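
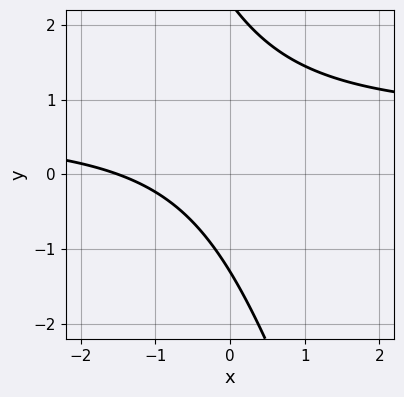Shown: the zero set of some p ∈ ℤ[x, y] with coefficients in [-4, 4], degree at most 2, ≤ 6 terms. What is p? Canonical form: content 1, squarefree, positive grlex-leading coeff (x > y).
3*x*y + y^2 - 2*x - y - 3

(a) deg p = 2.
(b) Solving for integer coefficients yields p as stated.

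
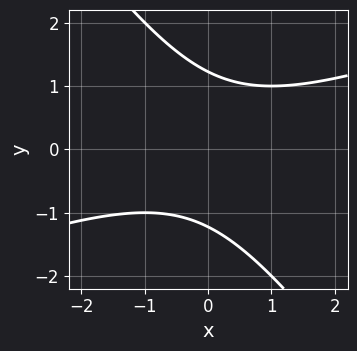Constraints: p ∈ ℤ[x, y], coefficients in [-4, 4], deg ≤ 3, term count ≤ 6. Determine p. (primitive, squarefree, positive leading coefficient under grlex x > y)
x^2 - 2*x*y - 2*y^2 + 3

First, deg p = 2. The shape is more complex than any degree-1 curve.
Next, checking where it meets the axes: the curve avoids every integer x-axis point in the box.
Finally, together with the visible shape, these determine p as stated.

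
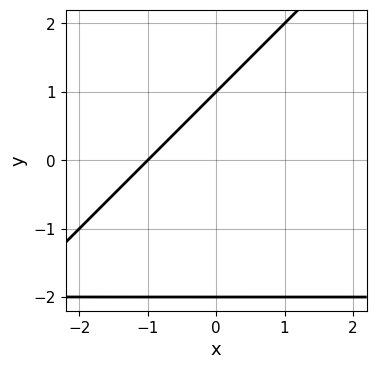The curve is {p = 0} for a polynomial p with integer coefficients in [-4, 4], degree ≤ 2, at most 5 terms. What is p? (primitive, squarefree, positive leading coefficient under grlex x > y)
x*y - y^2 + 2*x - y + 2

deg p = 2. A generic line meets the curve in up to 2 points.
From the axis intercepts and sections: the y-axis gridline crossings are at y ∈ {-2, 1}; it meets the x-axis at x = -1 (among the integer gridlines).
The integer polynomial consistent with all of this is the stated p.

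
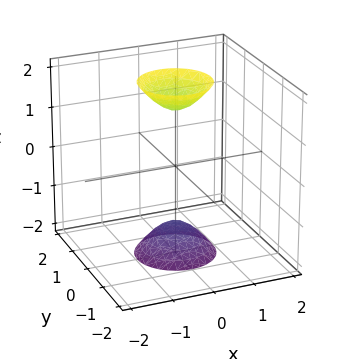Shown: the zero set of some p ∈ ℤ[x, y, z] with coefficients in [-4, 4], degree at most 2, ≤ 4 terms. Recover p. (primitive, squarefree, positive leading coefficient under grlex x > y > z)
3*x^2 + 3*y^2 - z^2 + 2

I count 2 distinct pieces. They look like related sheets of one shape, so recover p as a whole.
The degree is 2 — a generic line meets the surface in up to 2 points.
Symmetry: every cross-section ⟂ z is a circle, so x, y appear only via x² + y².
Against the integer gridlines: a circular section at z = 2 has radius between 0 and 1; no y-intercept at any integer in the box; it misses every integer gridline on the x-axis.
Solving for integer coefficients yields p as stated.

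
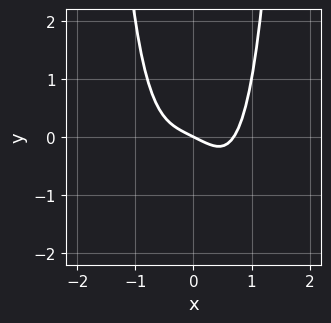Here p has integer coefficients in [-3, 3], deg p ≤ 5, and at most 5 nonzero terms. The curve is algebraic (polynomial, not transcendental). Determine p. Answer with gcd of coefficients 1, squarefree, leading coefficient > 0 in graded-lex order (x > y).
3*x^4 - x - 2*y

deg p = 4.
Checking where it meets the axes: it meets the y-axis at y = 0 (among the integer gridlines); it crosses the x-axis at the gridline x = 0.
Fitting integer coefficients to these (and the overall shape) gives p.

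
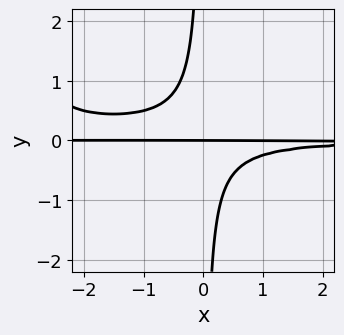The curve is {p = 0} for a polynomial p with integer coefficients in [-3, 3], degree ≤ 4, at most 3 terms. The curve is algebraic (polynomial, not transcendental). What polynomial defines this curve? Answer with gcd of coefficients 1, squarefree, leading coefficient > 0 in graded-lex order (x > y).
First, deg p = 4. A generic line meets the curve in up to 4 points.
Next, reading off the gridlines: it meets the y-axis at y = 0 (among the integer gridlines); the visible x-axis segment lies entirely on the curve.
Finally, these observations pin down the coefficients.

x^2*y^2 + 3*x*y^2 + y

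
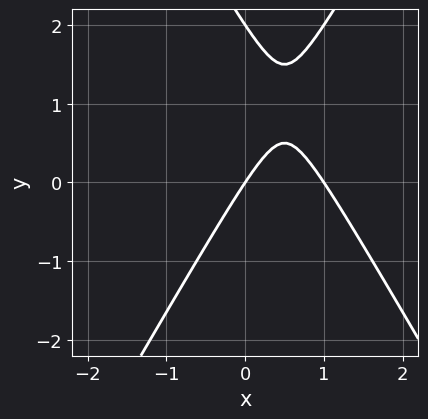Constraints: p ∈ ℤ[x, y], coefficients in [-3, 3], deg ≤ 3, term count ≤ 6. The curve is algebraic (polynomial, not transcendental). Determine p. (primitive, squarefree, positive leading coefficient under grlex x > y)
3*x^2 - y^2 - 3*x + 2*y

1. Degree: a generic line meets the curve in up to 2 points, so deg p = 2.
2. Against the integer gridlines: the y-axis gridline crossings are at y ∈ {0, 2}; the x-axis gridline crossings are at x ∈ {0, 1}.
3. The integer polynomial consistent with all of this is the stated p.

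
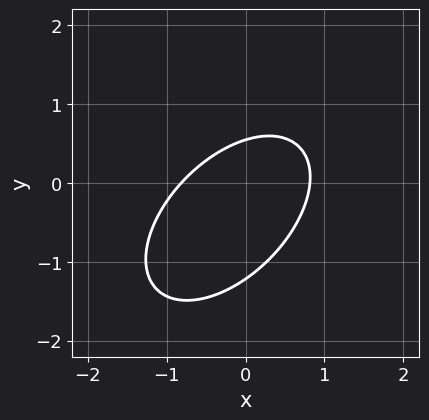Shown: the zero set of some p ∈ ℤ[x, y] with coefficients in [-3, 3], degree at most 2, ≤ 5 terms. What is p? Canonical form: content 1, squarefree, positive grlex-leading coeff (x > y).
3*x^2 - 3*x*y + 3*y^2 + 2*y - 2

First, deg p = 2. No degree-1 curve has this shape.
Finally, the integer polynomial consistent with all of this is the stated p.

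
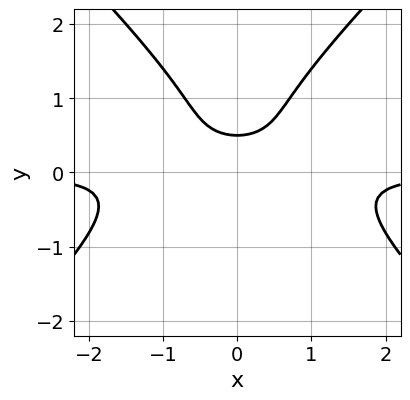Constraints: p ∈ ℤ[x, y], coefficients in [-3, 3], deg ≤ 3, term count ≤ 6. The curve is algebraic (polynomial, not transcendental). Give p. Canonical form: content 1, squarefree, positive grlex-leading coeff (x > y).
2*x^2*y - 2*y^3 + 3*y^2 - 3*y + 1

First, deg p = 3. The shape is more complex than any degree-2 curve.
Then, symmetries: the x ↦ −x reflection is a symmetry, so x appears only in even powers.
Next, against the integer gridlines: it misses every integer gridline on the x-axis.
Finally, these observations pin down the coefficients.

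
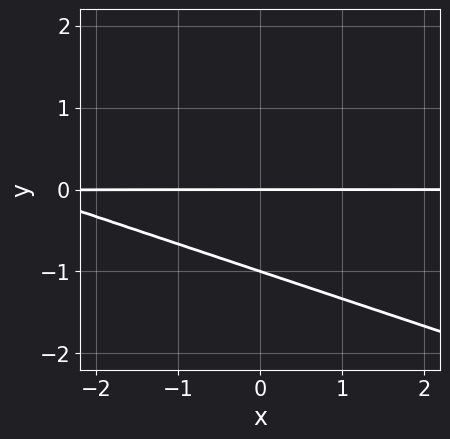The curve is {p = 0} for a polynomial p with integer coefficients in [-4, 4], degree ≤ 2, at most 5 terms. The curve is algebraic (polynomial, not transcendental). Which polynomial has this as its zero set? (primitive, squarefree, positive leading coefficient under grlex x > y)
x*y + 3*y^2 + 3*y

1. deg p = 2. No degree-1 curve has this shape.
2. Observable constraints: the y-axis gridline crossings are at y ∈ {-1, 0}; the visible x-axis segment lies entirely on the curve.
3. These observations pin down the coefficients.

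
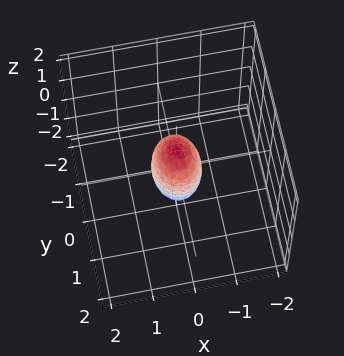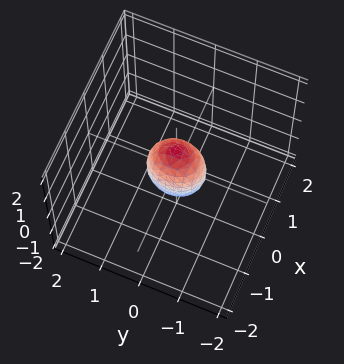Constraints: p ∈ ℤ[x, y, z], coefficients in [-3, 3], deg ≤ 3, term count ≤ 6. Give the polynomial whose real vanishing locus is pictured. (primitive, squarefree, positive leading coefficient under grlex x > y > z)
3*x^2 + 2*y^2 + z^2 - 1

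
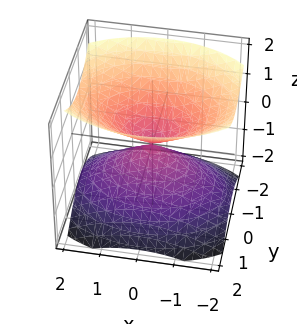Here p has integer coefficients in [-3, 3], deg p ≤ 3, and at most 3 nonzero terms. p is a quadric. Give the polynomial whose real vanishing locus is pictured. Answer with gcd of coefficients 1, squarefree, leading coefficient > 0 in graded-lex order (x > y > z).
x^2 + 2*y^2 - 2*z^2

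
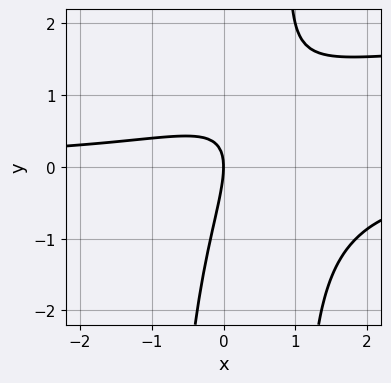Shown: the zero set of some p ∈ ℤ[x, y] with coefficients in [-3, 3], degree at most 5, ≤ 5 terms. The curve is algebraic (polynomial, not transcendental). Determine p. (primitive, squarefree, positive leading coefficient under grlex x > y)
x^2*y^2 - 2*x^2*y + 3*x*y - y^2 - 2*x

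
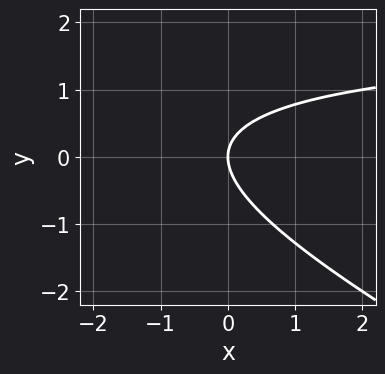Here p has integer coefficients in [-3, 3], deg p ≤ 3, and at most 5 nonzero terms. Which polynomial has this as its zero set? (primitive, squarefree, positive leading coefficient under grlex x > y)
x*y + 2*y^2 - 2*x

(a) The degree is 2 — a generic line meets the curve in up to 2 points.
(b) From the visible intercepts: one x-axis crossing is at x = 0; one y-axis crossing is at y = 0.
(c) Putting this together gives p.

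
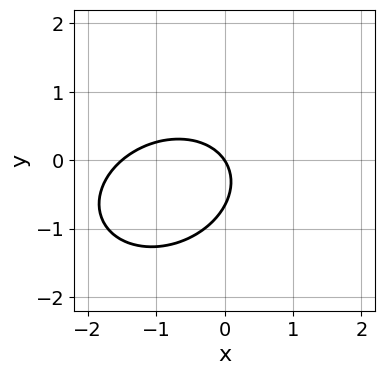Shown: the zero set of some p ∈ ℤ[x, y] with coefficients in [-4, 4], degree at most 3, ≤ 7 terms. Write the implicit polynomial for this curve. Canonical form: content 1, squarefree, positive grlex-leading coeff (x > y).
2*x^2 - x*y + 3*y^2 + 3*x + 2*y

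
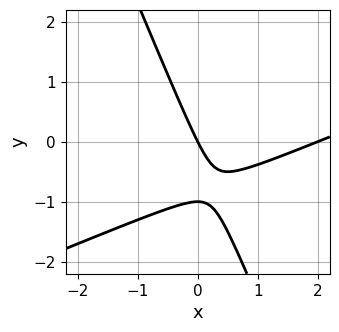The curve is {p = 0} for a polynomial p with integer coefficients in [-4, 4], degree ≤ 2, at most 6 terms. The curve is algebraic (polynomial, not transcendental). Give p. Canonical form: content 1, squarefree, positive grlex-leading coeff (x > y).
First, the degree is 2 — the shape is more complex than any degree-1 curve.
Then, checking where it meets the axes: the x-axis gridline crossings are at x ∈ {0, 2}; among the integer gridlines, it crosses the y-axis at y ∈ {-1, 0}.
Finally, assembling these constraints gives the stated polynomial.

x^2 - 2*x*y - y^2 - 2*x - y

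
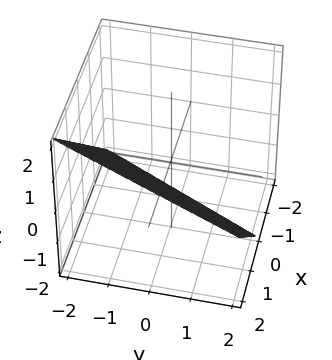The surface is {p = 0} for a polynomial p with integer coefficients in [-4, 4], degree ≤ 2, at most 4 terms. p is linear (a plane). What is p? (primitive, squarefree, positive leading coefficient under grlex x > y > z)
2*x - y - 2*z - 2

1. Degree: every cross-section is a straight line — this is a plane, so deg p = 1.
2. Checking where it meets the axes: one y-axis crossing is at y = -2; one z-axis crossing is at z = -1; it meets the x-axis at x = 1 (among the integer gridlines).
3. Together with the visible shape, these determine p as stated.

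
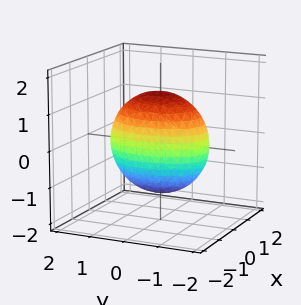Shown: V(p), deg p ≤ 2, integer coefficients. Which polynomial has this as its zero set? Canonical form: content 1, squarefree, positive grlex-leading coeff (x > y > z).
The degree is 2 — bounded and convex; a quadric.
Symmetries: it's symmetric under z → −z, forcing even powers of z; mirror symmetry y ↦ −y ⇒ only even powers of y; the x ↦ −x reflection is a symmetry, so x appears only in even powers.
From the axis intercepts and sections: among the integer gridlines, it crosses the x-axis at x ∈ {-1, 1}.
Together with the visible shape, these determine p as stated.

2*x^2 + y^2 + z^2 - 2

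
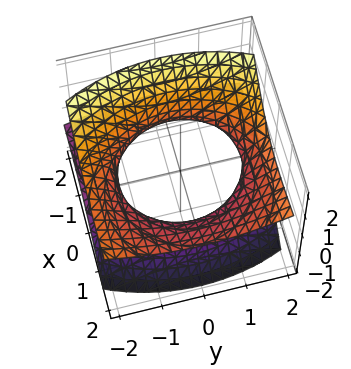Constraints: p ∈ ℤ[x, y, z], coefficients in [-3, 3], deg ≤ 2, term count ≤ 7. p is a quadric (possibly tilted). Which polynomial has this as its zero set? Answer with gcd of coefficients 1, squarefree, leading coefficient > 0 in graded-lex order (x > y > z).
1. deg p = 2. The shape is more complex than any degree-1 surface.
2. From the axis intercepts and sections: the surface avoids every integer z-axis point in the box.
3. Matching integer coefficients to the picture gives p.

x^2 - 3*x*z + y^2 - 3*z^2 - 2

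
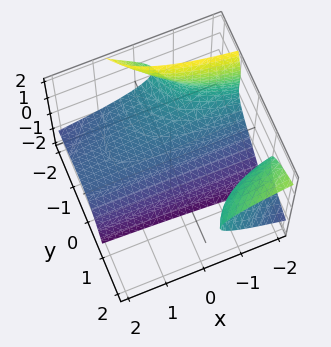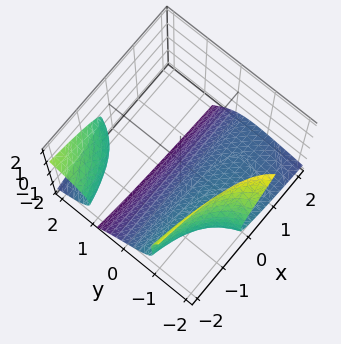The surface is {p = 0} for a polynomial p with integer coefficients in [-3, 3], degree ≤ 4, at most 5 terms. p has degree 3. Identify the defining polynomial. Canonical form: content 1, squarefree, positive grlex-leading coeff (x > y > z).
x*y^2 + 2*y*z^2 + z^3 - y*z + 2

(a) There are 2 components.
(b) Degree: the shape is more complex than any degree-2 surface, so deg p = 3.
(c) Against the integer gridlines: the surface avoids every integer x-axis point in the box; it misses every integer gridline on the y-axis.
(d) Matching integer coefficients to the picture gives p.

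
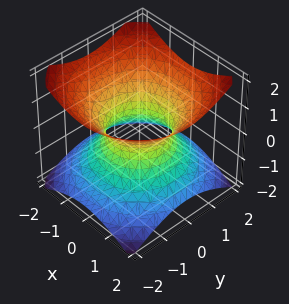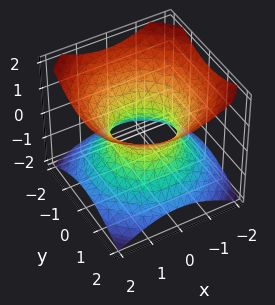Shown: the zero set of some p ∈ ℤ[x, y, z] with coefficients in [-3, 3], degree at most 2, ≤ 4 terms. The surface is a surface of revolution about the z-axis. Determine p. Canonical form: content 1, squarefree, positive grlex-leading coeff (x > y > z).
2*x^2 + 2*y^2 - 3*z^2 - 2

Degree: the shape is more complex than any degree-1 surface, so deg p = 2.
Symmetries: rotational symmetry about the z-axis ⇒ p depends on x, y only through x² + y².
Against the integer gridlines: no z-intercept at any integer in the box; among the integer gridlines, it crosses the x-axis at x ∈ {-1, 1}; the y-axis gridline crossings are at y ∈ {-1, 1}; a circular section at z = 1 has radius between 1 and 2.
The integer polynomial consistent with all of this is the stated p.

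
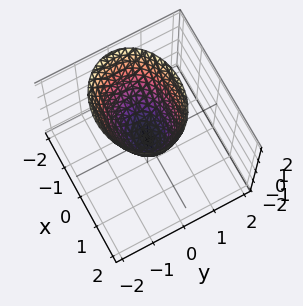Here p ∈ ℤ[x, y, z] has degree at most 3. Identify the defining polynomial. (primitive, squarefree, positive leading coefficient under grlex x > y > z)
2*x^2 + x*z + 3*y^2 - 2*z

(a) Degree: no degree-1 surface has this shape, so deg p = 2.
(b) Checking where it meets the axes: it crosses the x-axis at the gridline x = 0; it crosses the y-axis at the gridline y = 0.
(c) These observations pin down the coefficients.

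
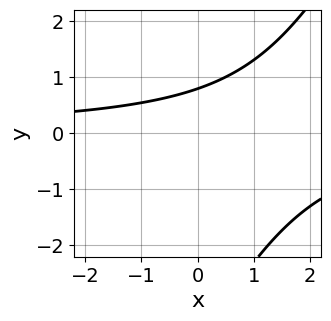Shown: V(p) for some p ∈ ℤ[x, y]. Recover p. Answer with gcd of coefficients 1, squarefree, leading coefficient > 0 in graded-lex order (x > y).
(a) deg p = 2.
(b) Checking where it meets the axes: no x-intercept at any integer in the box.
(c) Assembling these constraints gives the stated polynomial.

2*x*y - y^2 - 3*y + 3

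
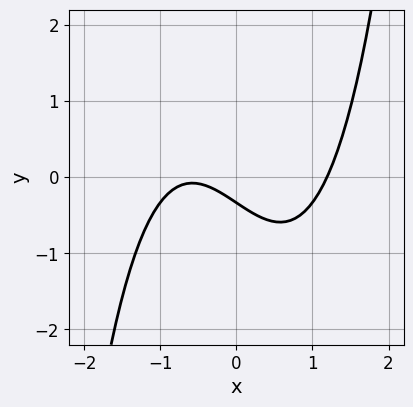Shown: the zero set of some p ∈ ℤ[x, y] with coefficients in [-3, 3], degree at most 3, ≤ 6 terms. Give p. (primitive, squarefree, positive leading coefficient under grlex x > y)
(a) Degree: no degree-2 curve has this shape, so deg p = 3.
(b) Putting this together gives p.

2*x^3 - 2*x - 3*y - 1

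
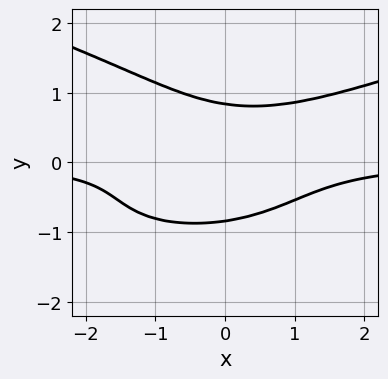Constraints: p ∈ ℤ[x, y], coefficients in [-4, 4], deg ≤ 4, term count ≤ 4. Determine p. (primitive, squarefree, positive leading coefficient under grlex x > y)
(a) Degree: the shape is more complex than any degree-3 curve, so deg p = 4.
(b) Reading off the gridlines: no x-intercept at any integer in the box.
(c) Solving for integer coefficients yields p as stated.

2*y^4 - x^2*y + x*y^2 - 1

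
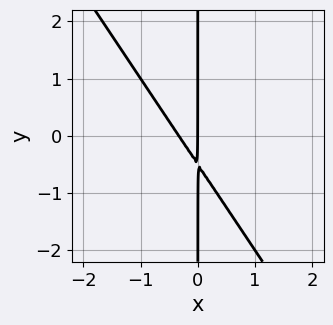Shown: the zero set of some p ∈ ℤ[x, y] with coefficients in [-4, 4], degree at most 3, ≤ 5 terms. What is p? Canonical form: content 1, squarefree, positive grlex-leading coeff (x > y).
3*x^2 + 2*x*y + x

(a) The degree is 2 — the shape is more complex than any degree-1 curve.
(b) From the visible intercepts: the visible y-axis segment lies entirely on the curve; it crosses the x-axis at the gridline x = 0.
(c) Together with the visible shape, these determine p as stated.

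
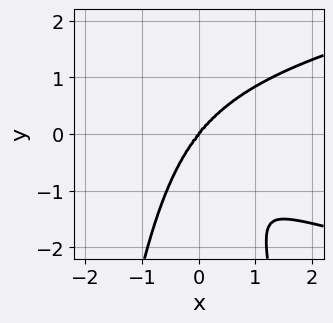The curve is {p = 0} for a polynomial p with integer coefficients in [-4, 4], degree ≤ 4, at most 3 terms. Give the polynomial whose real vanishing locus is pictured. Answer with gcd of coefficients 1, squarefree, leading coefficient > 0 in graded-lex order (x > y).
2*x^2*y^2 - 2*x^3 + y^3

First, deg p = 4. A generic line meets the curve in up to 4 points.
Next, reading off the gridlines: it meets the y-axis at y = 0 (among the integer gridlines); it meets the x-axis at x = 0 (among the integer gridlines).
Finally, fitting integer coefficients to these (and the overall shape) gives p.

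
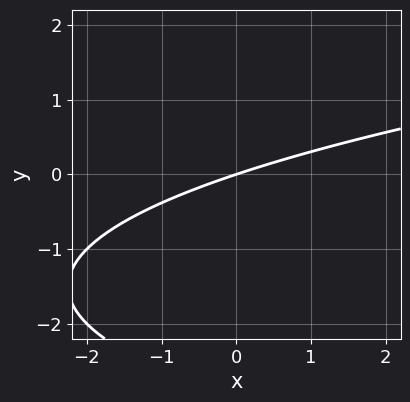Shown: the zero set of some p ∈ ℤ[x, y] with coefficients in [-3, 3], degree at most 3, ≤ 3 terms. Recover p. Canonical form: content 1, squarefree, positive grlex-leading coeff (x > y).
deg p = 2. A generic line meets the curve in up to 2 points.
From the visible intercepts: it crosses the x-axis at the gridline x = 0; one y-axis crossing is at y = 0.
These observations pin down the coefficients.

y^2 - x + 3*y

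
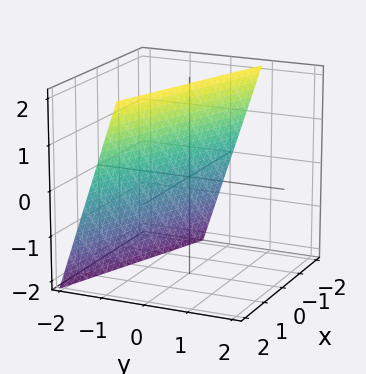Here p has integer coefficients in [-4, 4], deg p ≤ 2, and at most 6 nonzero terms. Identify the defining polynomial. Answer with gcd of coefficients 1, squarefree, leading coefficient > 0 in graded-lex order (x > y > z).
x + 3*y - z + 2

(a) The degree is 1 — the surface is flat (a plane).
(b) Reading off the gridlines: it meets the x-axis at x = -2 (among the integer gridlines); it meets the z-axis at z = 2 (among the integer gridlines).
(c) These observations pin down the coefficients.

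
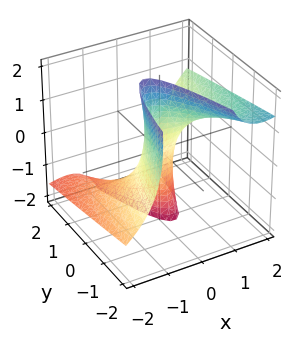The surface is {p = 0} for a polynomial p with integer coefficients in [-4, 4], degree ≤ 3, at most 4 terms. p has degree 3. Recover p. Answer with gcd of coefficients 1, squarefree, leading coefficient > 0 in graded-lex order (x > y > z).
2*x^3 - 3*x^2*z - x*z^2 - 3*y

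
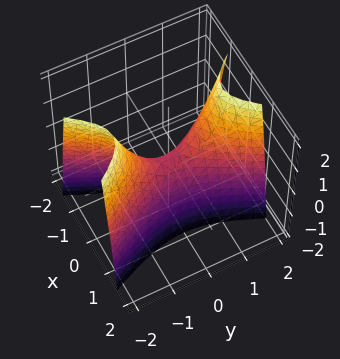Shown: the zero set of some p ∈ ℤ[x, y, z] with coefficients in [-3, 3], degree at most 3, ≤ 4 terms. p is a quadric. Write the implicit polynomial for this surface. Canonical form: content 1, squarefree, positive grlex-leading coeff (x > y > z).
3*x^2 - y^2 + z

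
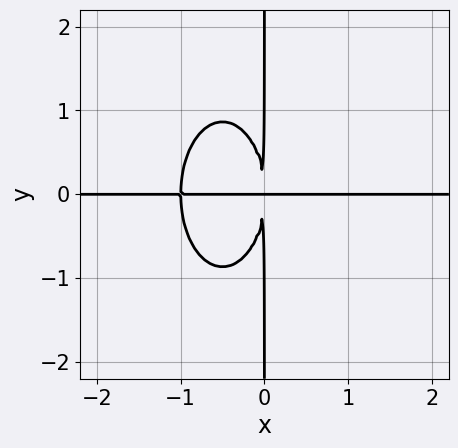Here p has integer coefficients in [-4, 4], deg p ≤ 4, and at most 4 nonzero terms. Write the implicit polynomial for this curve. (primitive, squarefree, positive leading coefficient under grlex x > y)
3*x^3*y + x*y^3 + 3*x^2*y

deg p = 4. A generic line meets the curve in up to 4 points.
From the visible intercepts: every point of the x-axis in the box is on the curve; the visible y-axis segment lies entirely on the curve.
Fitting integer coefficients to these (and the overall shape) gives p.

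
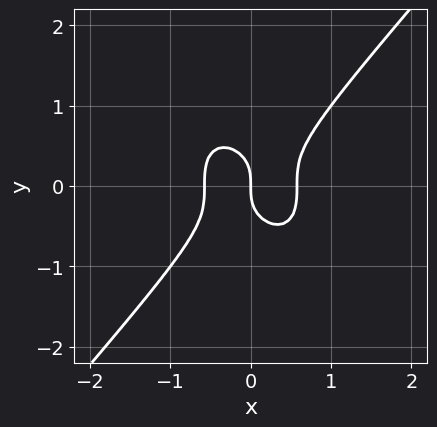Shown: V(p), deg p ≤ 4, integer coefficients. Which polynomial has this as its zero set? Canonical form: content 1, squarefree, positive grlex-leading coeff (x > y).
1. Degree: the shape is more complex than any degree-2 curve, so deg p = 3.
2. Against the integer gridlines: one y-axis crossing is at y = 0; one x-axis crossing is at x = 0.
3. The integer polynomial consistent with all of this is the stated p.

3*x^3 - 2*y^3 - x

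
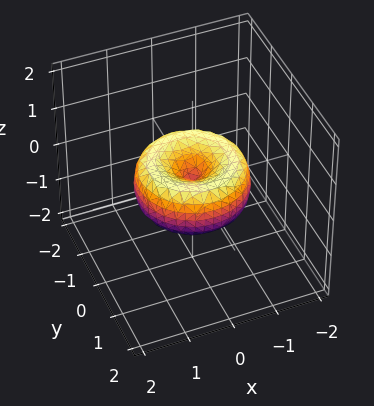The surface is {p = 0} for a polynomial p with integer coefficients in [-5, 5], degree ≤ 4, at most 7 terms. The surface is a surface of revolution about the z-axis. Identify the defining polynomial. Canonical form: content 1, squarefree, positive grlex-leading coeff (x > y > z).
2*x^4 + 4*x^2*y^2 + 2*y^4 - 3*x^2 - 3*y^2 + 3*z^2

1. deg p = 4. The shape is more complex than any degree-3 surface.
2. Symmetries: rotational symmetry about the z-axis ⇒ p depends on x, y only through x² + y².
3. Reading off the gridlines: it crosses the x-axis at the gridline x = 0; one z-axis crossing is at z = 0.
4. Matching integer coefficients to the picture gives p.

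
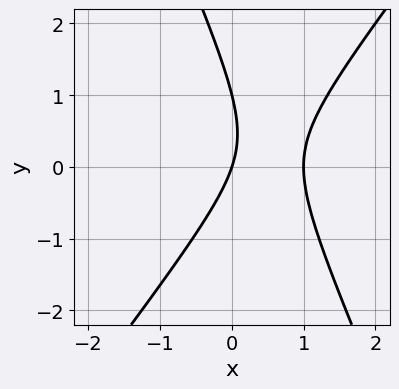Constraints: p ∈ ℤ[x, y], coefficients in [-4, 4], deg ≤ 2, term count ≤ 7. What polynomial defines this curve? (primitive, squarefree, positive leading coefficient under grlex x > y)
The degree is 2 — no degree-1 curve has this shape.
From the visible intercepts: the x-axis gridline crossings are at x ∈ {0, 1}; among the integer gridlines, it crosses the y-axis at y ∈ {0, 1}.
Together with the visible shape, these determine p as stated.

3*x^2 - x*y - y^2 - 3*x + y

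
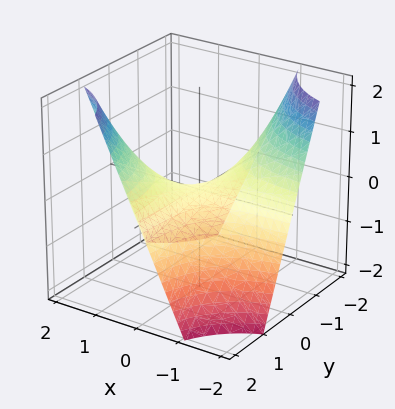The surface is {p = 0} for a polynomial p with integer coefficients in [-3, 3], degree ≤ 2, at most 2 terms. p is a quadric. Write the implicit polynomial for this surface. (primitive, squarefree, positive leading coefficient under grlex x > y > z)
x*y - z

deg p = 2.
From the visible intercepts: one z-axis crossing is at z = 0; every point of the y-axis in the box is on the surface; every point of the x-axis in the box is on the surface.
Solving for integer coefficients yields p as stated.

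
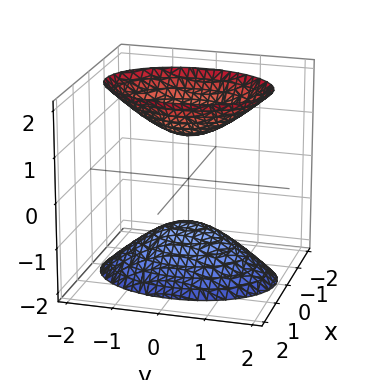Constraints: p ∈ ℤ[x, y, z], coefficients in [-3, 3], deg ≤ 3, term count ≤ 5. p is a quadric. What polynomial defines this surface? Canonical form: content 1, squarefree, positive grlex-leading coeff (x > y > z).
2*x^2 + y^2 - z^2 + 1

There are 2 components.
The degree is 2 — two separate bowl-shaped sheets opening away from each other; a quadric.
Symmetries: mirror symmetry y ↦ −y ⇒ only even powers of y; the x ↦ −x reflection is a symmetry, so x appears only in even powers; the z ↦ −z reflection is a symmetry, so z appears only in even powers.
From the visible intercepts: among the integer gridlines, it crosses the z-axis at z ∈ {-1, 1}; no x-intercept at any integer in the box; it misses every integer gridline on the y-axis.
The integer polynomial consistent with all of this is the stated p.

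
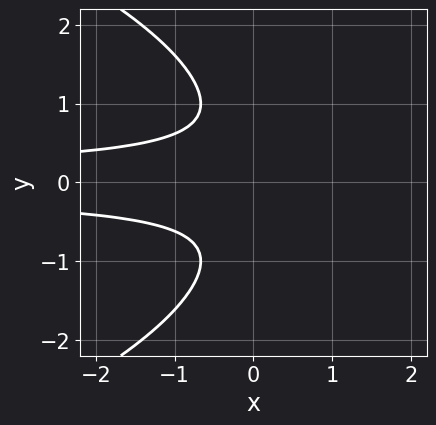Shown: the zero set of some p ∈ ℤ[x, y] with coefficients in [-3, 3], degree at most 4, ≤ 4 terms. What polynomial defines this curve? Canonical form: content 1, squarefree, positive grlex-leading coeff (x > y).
y^4 + 3*x*y^2 + 1

First, the degree is 4 — the shape is more complex than any degree-3 curve.
Then, symmetries: it's symmetric under y → −y, forcing even powers of y.
Then, reading off the gridlines: the curve avoids every integer x-axis point in the box; it misses every integer gridline on the y-axis.
Finally, together with the visible shape, these determine p as stated.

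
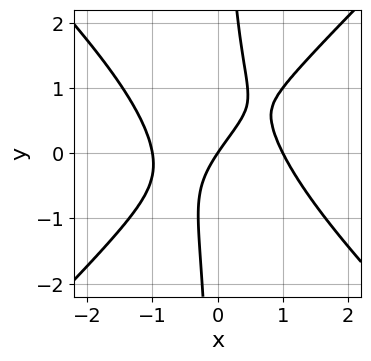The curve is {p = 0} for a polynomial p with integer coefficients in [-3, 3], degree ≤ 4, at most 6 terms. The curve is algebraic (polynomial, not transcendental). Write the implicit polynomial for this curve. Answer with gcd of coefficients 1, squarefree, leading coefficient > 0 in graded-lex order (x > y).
3*x^3 - 3*x*y^2 + x*y - 3*x + 2*y

Degree: a generic line meets the curve in up to 3 points, so deg p = 3.
From the axis intercepts and sections: one y-axis crossing is at y = 0; among the integer gridlines, it crosses the x-axis at x ∈ {-1, 0, 1}.
Matching integer coefficients to the picture gives p.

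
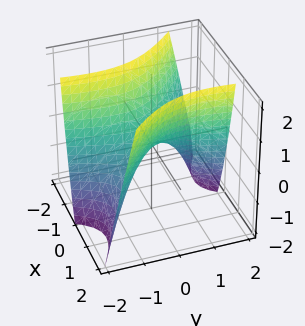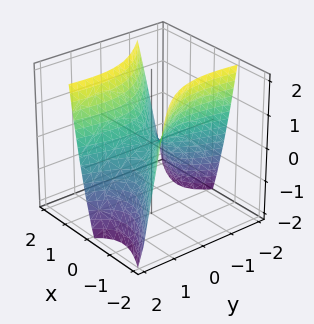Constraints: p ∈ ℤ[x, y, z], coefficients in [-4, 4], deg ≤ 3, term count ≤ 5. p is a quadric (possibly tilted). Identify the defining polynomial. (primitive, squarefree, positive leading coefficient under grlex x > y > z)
3*x^2 + 3*x*y - y^2 - 2*z

First, the degree is 2 — a generic line meets the surface in up to 2 points.
Next, from the visible intercepts: it meets the x-axis at x = 0 (among the integer gridlines); it meets the z-axis at z = 0 (among the integer gridlines); it meets the y-axis at y = 0 (among the integer gridlines).
Finally, these observations pin down the coefficients.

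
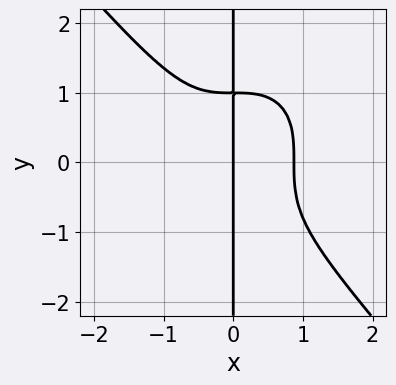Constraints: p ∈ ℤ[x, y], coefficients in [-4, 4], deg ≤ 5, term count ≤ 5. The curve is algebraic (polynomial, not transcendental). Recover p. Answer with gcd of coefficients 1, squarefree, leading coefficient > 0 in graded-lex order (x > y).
1. The degree is 4 — no degree-3 curve has this shape.
2. Reading off the gridlines: every point of the y-axis in the box is on the curve; it crosses the x-axis at the gridline x = 0.
3. Solving for integer coefficients yields p as stated.

3*x^4 + 2*x*y^3 - 2*x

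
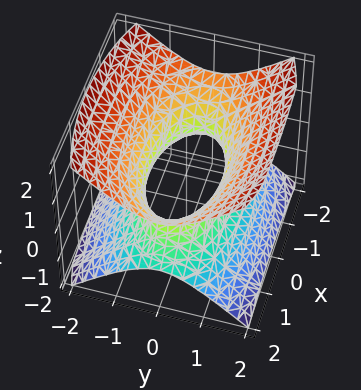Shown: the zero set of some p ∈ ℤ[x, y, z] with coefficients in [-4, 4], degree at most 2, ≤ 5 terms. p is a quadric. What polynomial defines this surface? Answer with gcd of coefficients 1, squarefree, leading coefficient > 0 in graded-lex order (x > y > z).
x^2 + 3*y^2 - 3*z^2 - 2

1. The degree is 2 — an hourglass — one-sheet hyperboloid; a quadric.
2. Symmetries: the y ↦ −y reflection is a symmetry, so y appears only in even powers; it's symmetric under z → −z, forcing even powers of z; mirror symmetry x ↦ −x ⇒ only even powers of x.
3. Checking where it meets the axes: no z-intercept at any integer in the box.
4. Together with the visible shape, these determine p as stated.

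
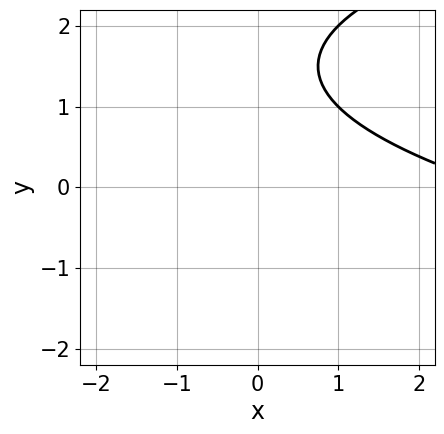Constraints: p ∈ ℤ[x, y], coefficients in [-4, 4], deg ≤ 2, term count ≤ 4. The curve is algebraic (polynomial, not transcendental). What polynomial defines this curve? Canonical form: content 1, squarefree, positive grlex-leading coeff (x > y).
y^2 - x - 3*y + 3

The degree is 2 — the shape is more complex than any degree-1 curve.
Reading off the gridlines: the curve avoids every integer y-axis point in the box; it misses every integer gridline on the x-axis.
Fitting integer coefficients to these (and the overall shape) gives p.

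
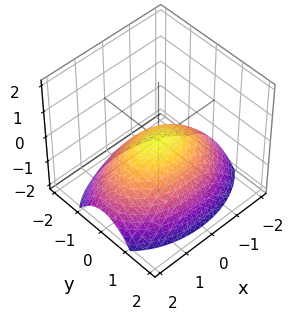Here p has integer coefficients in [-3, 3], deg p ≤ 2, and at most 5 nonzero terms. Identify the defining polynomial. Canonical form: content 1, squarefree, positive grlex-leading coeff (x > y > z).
First, deg p = 2.
Next, symmetries: the y ↦ −y reflection is a symmetry, so y appears only in even powers; it's symmetric under x → −x, forcing even powers of x.
Next, from the visible intercepts: one y-axis crossing is at y = 0; it crosses the z-axis at the gridline z = 0; it crosses the x-axis at the gridline x = 0.
Finally, fitting integer coefficients to these (and the overall shape) gives p.

x^2 + 2*y^2 + 3*z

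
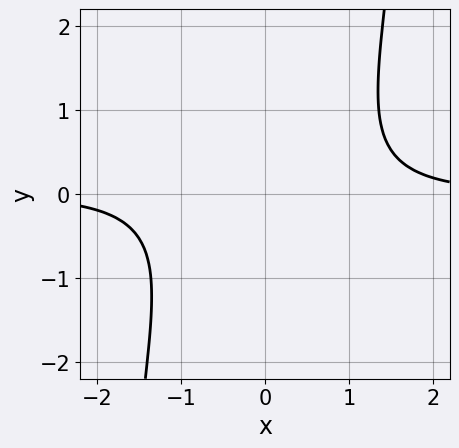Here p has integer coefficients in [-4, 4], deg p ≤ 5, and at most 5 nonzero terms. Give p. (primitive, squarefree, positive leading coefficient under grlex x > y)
2*x^3*y - 2*y^2 - 3

First, the degree is 4 — a generic line meets the curve in up to 4 points.
Next, against the integer gridlines: no x-intercept at any integer in the box; no y-intercept at any integer in the box.
Finally, solving for integer coefficients yields p as stated.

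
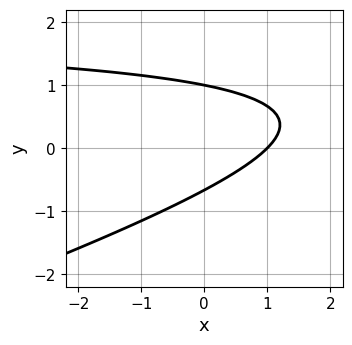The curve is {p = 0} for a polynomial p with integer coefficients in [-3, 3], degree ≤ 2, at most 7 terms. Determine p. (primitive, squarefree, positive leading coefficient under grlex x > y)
x*y - 3*y^2 - 2*x + y + 2

1. deg p = 2.
2. Against the integer gridlines: one y-axis crossing is at y = 1; one x-axis crossing is at x = 1.
3. Together with the visible shape, these determine p as stated.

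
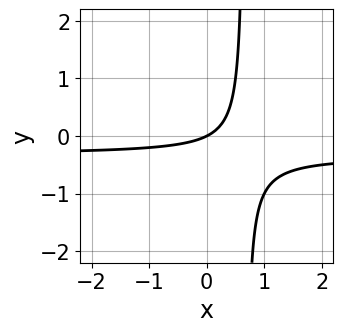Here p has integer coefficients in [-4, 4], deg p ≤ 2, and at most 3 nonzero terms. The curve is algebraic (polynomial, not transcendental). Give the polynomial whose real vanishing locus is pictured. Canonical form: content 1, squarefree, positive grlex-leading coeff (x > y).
3*x*y + x - 2*y

First, deg p = 2. The shape is more complex than any degree-1 curve.
Next, observable constraints: it meets the y-axis at y = 0 (among the integer gridlines); it meets the x-axis at x = 0 (among the integer gridlines).
Finally, fitting integer coefficients to these (and the overall shape) gives p.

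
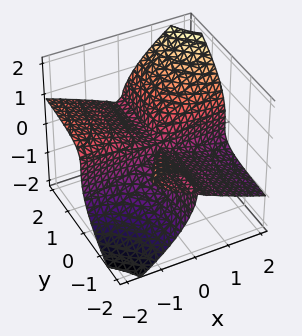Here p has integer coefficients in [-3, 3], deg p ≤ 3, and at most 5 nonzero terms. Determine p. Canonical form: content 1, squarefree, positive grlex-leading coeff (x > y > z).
(a) The picture has 3 separate pieces. Treating them together as one polynomial.
(b) Degree: a generic line meets the surface in up to 3 points, so deg p = 3.
(c) From the axis intercepts and sections: every point of the x-axis in the box is on the surface; it crosses the z-axis at the gridline z = 0; every point of the y-axis in the box is on the surface.
(d) Assembling these constraints gives the stated polynomial.

x^2*y + 2*x*y*z - 2*z^3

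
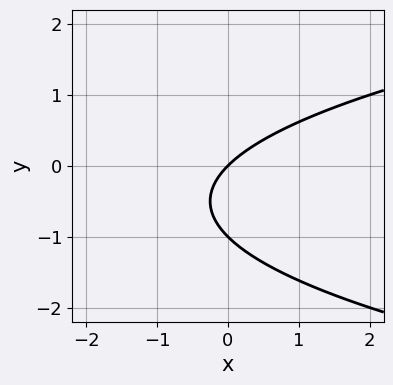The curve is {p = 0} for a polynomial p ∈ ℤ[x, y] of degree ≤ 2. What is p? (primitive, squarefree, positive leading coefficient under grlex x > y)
y^2 - x + y

1. Degree: a generic line meets the curve in up to 2 points, so deg p = 2.
2. Checking where it meets the axes: the y-axis gridline crossings are at y ∈ {-1, 0}; it crosses the x-axis at the gridline x = 0.
3. These observations pin down the coefficients.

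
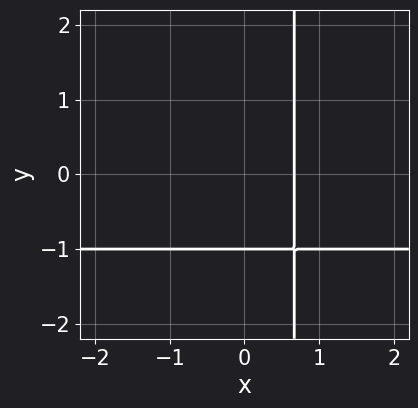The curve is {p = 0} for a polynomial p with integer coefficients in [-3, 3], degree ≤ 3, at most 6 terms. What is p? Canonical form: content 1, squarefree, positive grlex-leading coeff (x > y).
3*x*y + 3*x - 2*y - 2

First, deg p = 2. The shape is more complex than any degree-1 curve.
Next, checking where it meets the axes: it crosses the y-axis at the gridline y = -1.
Finally, together with the visible shape, these determine p as stated.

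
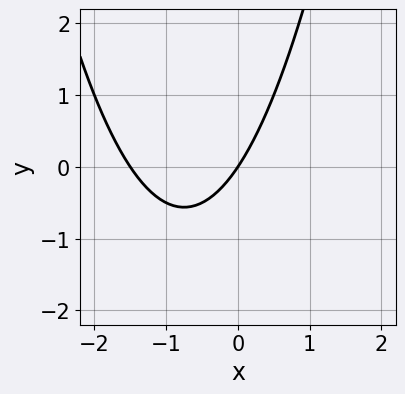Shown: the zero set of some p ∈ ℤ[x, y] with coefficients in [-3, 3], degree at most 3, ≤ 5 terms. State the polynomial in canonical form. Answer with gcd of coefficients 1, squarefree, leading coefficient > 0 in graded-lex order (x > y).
Degree: a generic line meets the curve in up to 2 points, so deg p = 2.
From the axis intercepts and sections: it meets the x-axis at x = 0 (among the integer gridlines); one y-axis crossing is at y = 0.
Assembling these constraints gives the stated polynomial.

2*x^2 + 3*x - 2*y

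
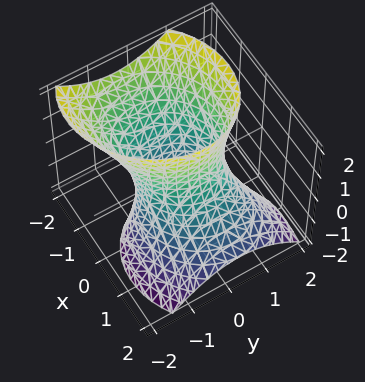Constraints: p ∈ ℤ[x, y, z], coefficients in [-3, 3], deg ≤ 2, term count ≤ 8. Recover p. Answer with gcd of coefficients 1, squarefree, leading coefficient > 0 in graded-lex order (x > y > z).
1. deg p = 2. No degree-1 surface has this shape.
2. Observable constraints: among the integer gridlines, it crosses the x-axis at x ∈ {-1, 1}; it misses every integer gridline on the z-axis; among the integer gridlines, it crosses the y-axis at y ∈ {-1, 1}.
3. Together with the visible shape, these determine p as stated.

3*x^2 - x*y + 3*x*z + 3*y^2 - z^2 - 3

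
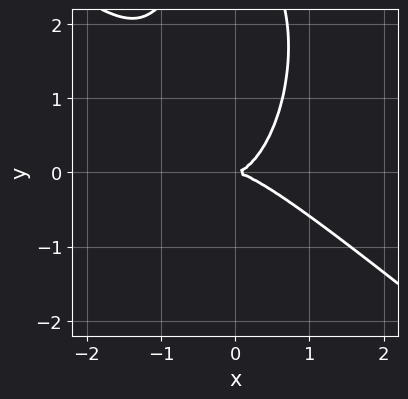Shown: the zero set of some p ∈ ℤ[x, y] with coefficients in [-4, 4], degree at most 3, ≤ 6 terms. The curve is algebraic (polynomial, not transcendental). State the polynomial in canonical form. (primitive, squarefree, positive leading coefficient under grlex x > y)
3*x^3 + 3*x^2*y + y^3 - 3*y^2

(a) Degree: the shape is more complex than any degree-2 curve, so deg p = 3.
(b) Checking where it meets the axes: it crosses the x-axis at the gridline x = 0; it crosses the y-axis at the gridline y = 0.
(c) Assembling these constraints gives the stated polynomial.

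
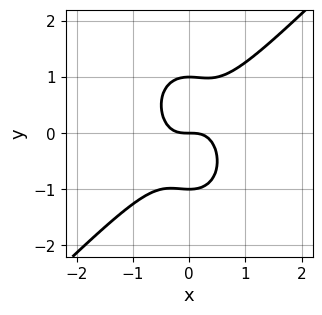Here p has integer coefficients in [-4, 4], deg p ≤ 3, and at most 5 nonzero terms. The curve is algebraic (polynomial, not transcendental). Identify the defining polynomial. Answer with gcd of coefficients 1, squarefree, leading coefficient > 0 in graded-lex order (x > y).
2*x^3 - x^2*y - y^3 + y

(a) The degree is 3 — the shape is more complex than any degree-2 curve.
(b) Reading off the gridlines: it meets the x-axis at x = 0 (among the integer gridlines); among the integer gridlines, it crosses the y-axis at y ∈ {-1, 0, 1}.
(c) Solving for integer coefficients yields p as stated.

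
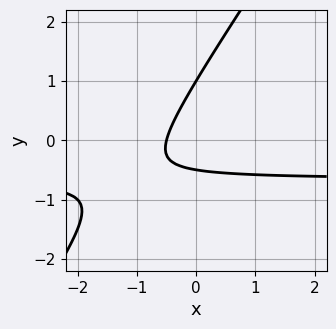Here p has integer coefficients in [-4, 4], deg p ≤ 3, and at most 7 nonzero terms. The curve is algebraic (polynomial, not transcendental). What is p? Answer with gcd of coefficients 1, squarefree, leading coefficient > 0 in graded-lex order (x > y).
1. The degree is 2 — no degree-1 curve has this shape.
2. From the axis intercepts and sections: it meets the y-axis at y = 1 (among the integer gridlines).
3. The integer polynomial consistent with all of this is the stated p.

3*x*y - 2*y^2 + 2*x + y + 1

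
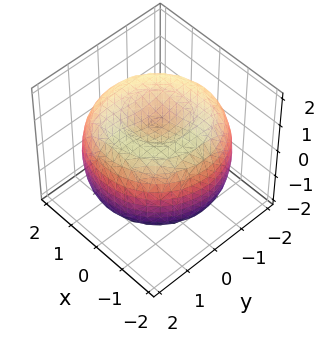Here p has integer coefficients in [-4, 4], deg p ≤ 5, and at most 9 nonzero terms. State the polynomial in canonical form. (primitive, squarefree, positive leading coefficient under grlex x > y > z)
x^4 + 2*x^2*y^2 + y^4 - 3*x^2 - 3*y^2 + 3*z^2 - 3

1. The degree is 4 — the shape is more complex than any degree-3 surface.
2. By symmetry, the z-axis is an axis of rotation, so x and y enter only as x² + y².
3. From the visible intercepts: the z-axis gridline crossings are at z ∈ {-1, 1}; a circular section at z = 0 has radius between 1 and 2.
4. Assembling these constraints gives the stated polynomial.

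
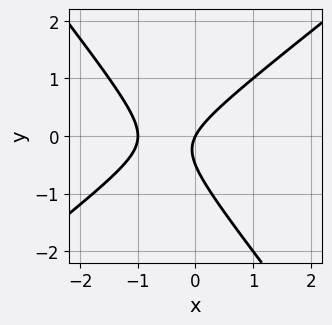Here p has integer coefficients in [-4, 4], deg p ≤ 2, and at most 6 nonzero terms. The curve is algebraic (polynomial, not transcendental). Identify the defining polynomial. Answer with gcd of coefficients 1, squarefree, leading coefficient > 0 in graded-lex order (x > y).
(a) The degree is 2 — a generic line meets the curve in up to 2 points.
(b) From the visible intercepts: among the integer gridlines, it crosses the x-axis at x ∈ {-1, 0}; it crosses the y-axis at the gridline y = 0.
(c) Solving for integer coefficients yields p as stated.

2*x^2 - x*y - 2*y^2 + 2*x - y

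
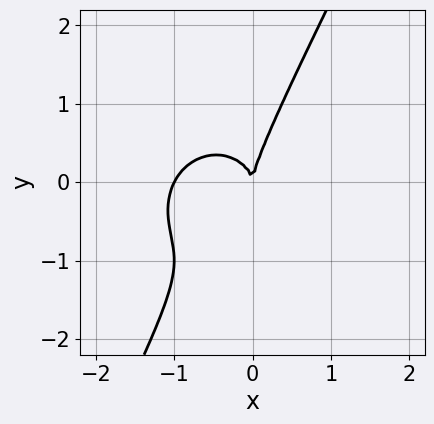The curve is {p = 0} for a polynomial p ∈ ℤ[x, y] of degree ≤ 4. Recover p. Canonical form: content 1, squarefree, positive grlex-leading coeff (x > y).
2*x^3 - x^2*y + 2*x*y^2 - y^3 + 2*x^2

First, degree: the shape is more complex than any degree-2 curve, so deg p = 3.
Then, from the visible intercepts: the x-axis gridline crossings are at x ∈ {-1, 0}; one y-axis crossing is at y = 0.
Finally, assembling these constraints gives the stated polynomial.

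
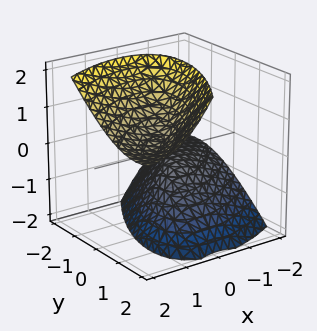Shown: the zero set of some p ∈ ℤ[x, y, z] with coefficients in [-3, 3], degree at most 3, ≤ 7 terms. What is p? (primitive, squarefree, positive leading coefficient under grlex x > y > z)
2*x^2 - 3*x*y - 3*x*z + 2*y^2 - 2*z^2 + 1

I count 2 distinct pieces. Treating them together as one polynomial.
Degree: no degree-1 surface has this shape, so deg p = 2.
Checking where it meets the axes: it misses every integer gridline on the x-axis; no y-intercept at any integer in the box.
Solving for integer coefficients yields p as stated.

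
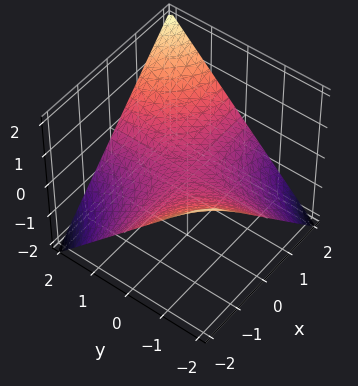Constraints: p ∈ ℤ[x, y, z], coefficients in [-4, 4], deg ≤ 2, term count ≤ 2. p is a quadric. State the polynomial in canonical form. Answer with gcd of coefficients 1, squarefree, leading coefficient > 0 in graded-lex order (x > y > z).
x*y - 2*z

First, the degree is 2 — a saddle surface; a quadric.
Then, observable constraints: every point of the y-axis in the box is on the surface; the visible x-axis segment lies entirely on the surface.
Finally, matching integer coefficients to the picture gives p.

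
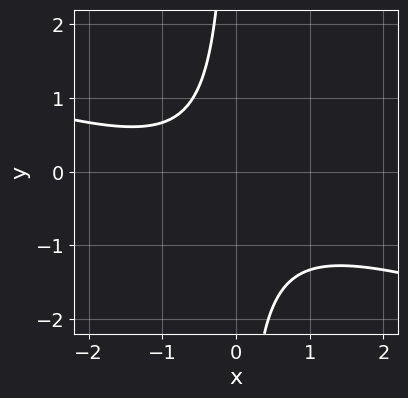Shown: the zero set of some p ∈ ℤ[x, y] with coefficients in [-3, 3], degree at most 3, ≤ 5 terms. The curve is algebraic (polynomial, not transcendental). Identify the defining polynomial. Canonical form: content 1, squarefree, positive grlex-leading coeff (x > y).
(a) The degree is 2 — no degree-1 curve has this shape.
(b) Against the integer gridlines: the curve avoids every integer y-axis point in the box; it misses every integer gridline on the x-axis.
(c) The integer polynomial consistent with all of this is the stated p.

x^2 + 3*x*y + x + 2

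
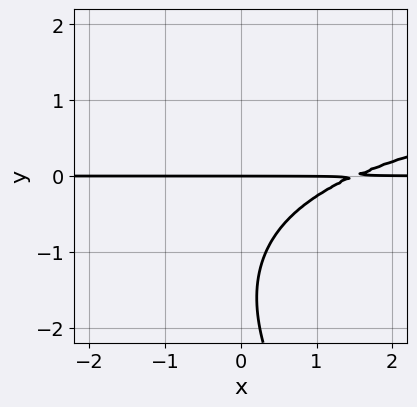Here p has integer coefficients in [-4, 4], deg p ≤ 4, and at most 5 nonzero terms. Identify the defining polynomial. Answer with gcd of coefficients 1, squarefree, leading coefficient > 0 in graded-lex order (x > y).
1. Degree: a generic line meets the curve in up to 3 points, so deg p = 3.
2. Against the integer gridlines: it meets the y-axis at y = 0 (among the integer gridlines); every point of the x-axis in the box is on the curve.
3. Solving for integer coefficients yields p as stated.

x*y^2 + y^3 - 2*x*y + 3*y^2 + 3*y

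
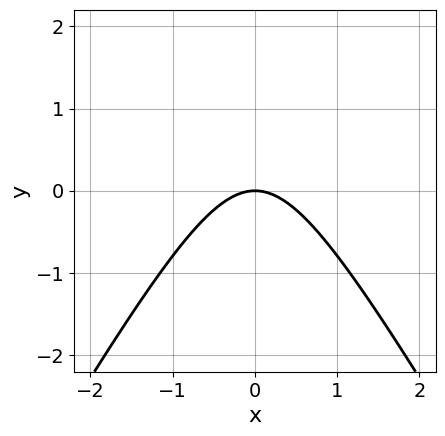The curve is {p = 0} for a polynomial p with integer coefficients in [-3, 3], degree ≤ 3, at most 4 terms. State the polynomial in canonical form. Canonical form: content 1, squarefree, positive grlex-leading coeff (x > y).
3*x^2 - y^2 + 3*y

Degree: a generic line meets the curve in up to 2 points, so deg p = 2.
Symmetries: the x ↦ −x reflection is a symmetry, so x appears only in even powers.
Checking where it meets the axes: it crosses the x-axis at the gridline x = 0; it crosses the y-axis at the gridline y = 0.
Fitting integer coefficients to these (and the overall shape) gives p.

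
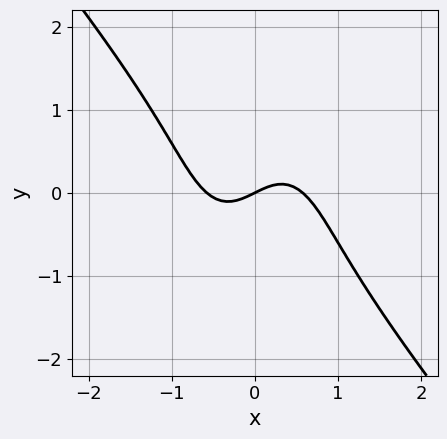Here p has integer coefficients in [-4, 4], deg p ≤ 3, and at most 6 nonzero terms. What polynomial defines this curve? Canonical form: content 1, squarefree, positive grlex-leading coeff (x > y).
3*x^3 + x^2*y + y^3 - x + 2*y

First, deg p = 3. The shape is more complex than any degree-2 curve.
Next, from the axis intercepts and sections: it meets the y-axis at y = 0 (among the integer gridlines); one x-axis crossing is at x = 0.
Finally, solving for integer coefficients yields p as stated.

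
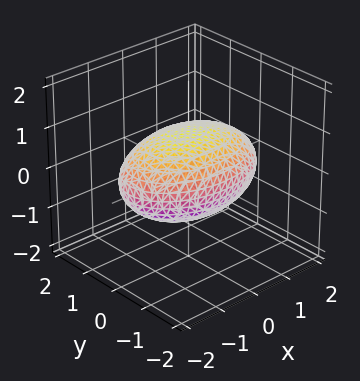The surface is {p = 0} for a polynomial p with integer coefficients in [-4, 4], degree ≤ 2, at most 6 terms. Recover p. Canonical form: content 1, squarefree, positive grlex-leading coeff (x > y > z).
deg p = 2.
Symmetries: mirror symmetry z ↦ −z ⇒ only even powers of z; the x ↦ −x reflection is a symmetry, so x appears only in even powers; the y ↦ −y reflection is a symmetry, so y appears only in even powers.
From the axis intercepts and sections: the z-axis gridline crossings are at z ∈ {-1, 1}.
Solving for integer coefficients yields p as stated.

x^2 + 2*y^2 + 3*z^2 - 3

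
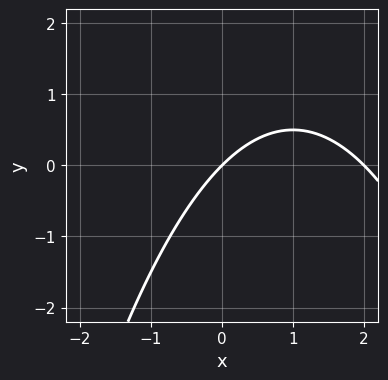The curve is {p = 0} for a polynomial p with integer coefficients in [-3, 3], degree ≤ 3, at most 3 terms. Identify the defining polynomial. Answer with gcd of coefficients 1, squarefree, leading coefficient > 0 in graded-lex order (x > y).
x^2 - 2*x + 2*y

First, degree: the shape is more complex than any degree-1 curve, so deg p = 2.
Then, checking where it meets the axes: among the integer gridlines, it crosses the x-axis at x ∈ {0, 2}; it meets the y-axis at y = 0 (among the integer gridlines).
Finally, fitting integer coefficients to these (and the overall shape) gives p.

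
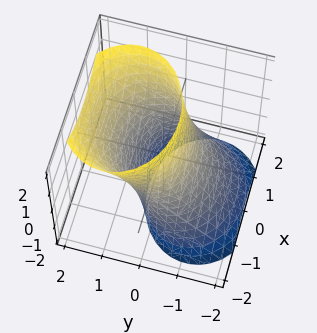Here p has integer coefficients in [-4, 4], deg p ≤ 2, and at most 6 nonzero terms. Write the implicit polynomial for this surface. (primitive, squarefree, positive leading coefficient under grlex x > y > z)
First, degree: the shape is more complex than any degree-1 surface, so deg p = 2.
Next, checking where it meets the axes: the surface avoids every integer z-axis point in the box; among the integer gridlines, it crosses the y-axis at y ∈ {-1, 1}.
Finally, assembling these constraints gives the stated polynomial.

2*x^2 + 3*y^2 - 3*y*z - 3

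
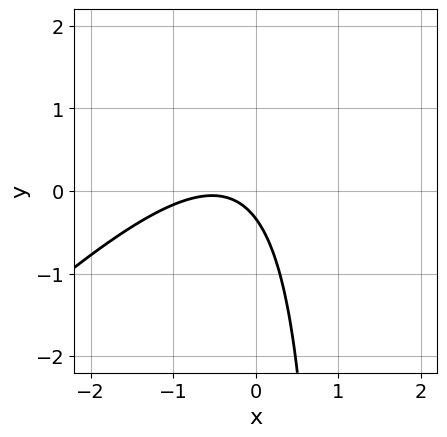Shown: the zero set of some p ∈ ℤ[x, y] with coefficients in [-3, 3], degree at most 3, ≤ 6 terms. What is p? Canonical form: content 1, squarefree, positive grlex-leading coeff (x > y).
1. deg p = 2. A generic line meets the curve in up to 2 points.
2. From the axis intercepts and sections: the curve avoids every integer x-axis point in the box.
3. Matching integer coefficients to the picture gives p.

3*x^2 - 3*x*y + 3*x + 3*y + 1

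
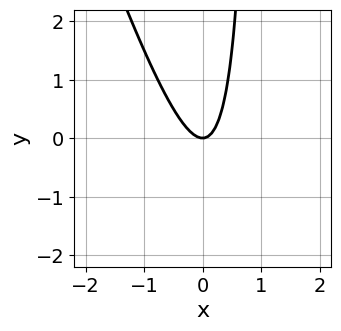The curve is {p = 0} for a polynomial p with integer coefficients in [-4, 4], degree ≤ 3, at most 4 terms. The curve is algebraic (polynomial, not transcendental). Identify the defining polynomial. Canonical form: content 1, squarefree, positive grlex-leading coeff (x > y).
3*x^2 + x*y - y

deg p = 2.
From the axis intercepts and sections: one x-axis crossing is at x = 0; it meets the y-axis at y = 0 (among the integer gridlines).
Solving for integer coefficients yields p as stated.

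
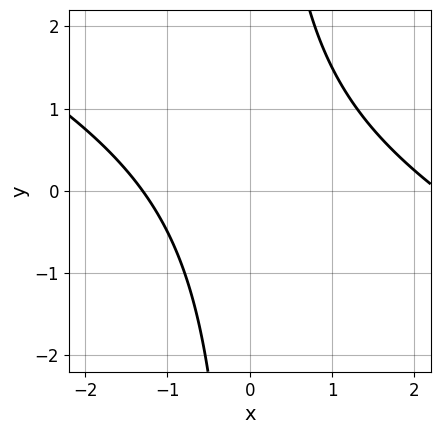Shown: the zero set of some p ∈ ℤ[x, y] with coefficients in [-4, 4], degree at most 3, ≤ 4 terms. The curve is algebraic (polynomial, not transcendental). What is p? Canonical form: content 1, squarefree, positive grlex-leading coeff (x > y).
x^2 + 2*x*y - x - 3

(a) Degree: no degree-1 curve has this shape, so deg p = 2.
(b) From the axis intercepts and sections: no y-intercept at any integer in the box.
(c) Solving for integer coefficients yields p as stated.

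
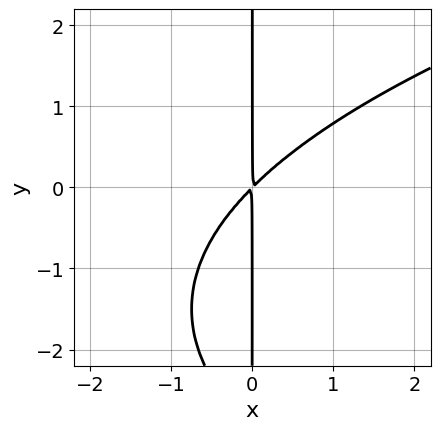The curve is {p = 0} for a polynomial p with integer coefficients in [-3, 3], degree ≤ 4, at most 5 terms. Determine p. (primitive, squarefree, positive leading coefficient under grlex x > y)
x*y^2 - 3*x^2 + 3*x*y

First, the degree is 3 — a generic line meets the curve in up to 3 points.
Next, from the visible intercepts: the visible y-axis segment lies entirely on the curve.
Finally, together with the visible shape, these determine p as stated.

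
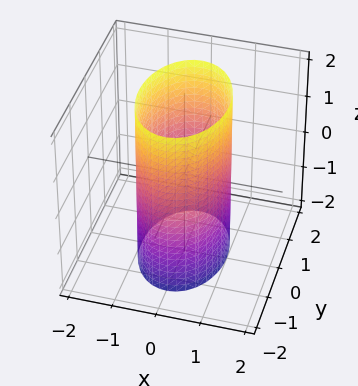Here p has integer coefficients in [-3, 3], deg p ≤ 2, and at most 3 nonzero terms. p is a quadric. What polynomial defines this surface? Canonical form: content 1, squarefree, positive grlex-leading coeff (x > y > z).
2*x^2 + y^2 - 2

First, degree: a cylinder; a quadric, so deg p = 2.
Then, symmetries: mirror symmetry z ↦ −z ⇒ only even powers of z; the x ↦ −x reflection is a symmetry, so x appears only in even powers; it's symmetric under y → −y, forcing even powers of y.
Next, from the axis intercepts and sections: among the integer gridlines, it crosses the x-axis at x ∈ {-1, 1}; the surface avoids every integer z-axis point in the box.
Finally, the integer polynomial consistent with all of this is the stated p.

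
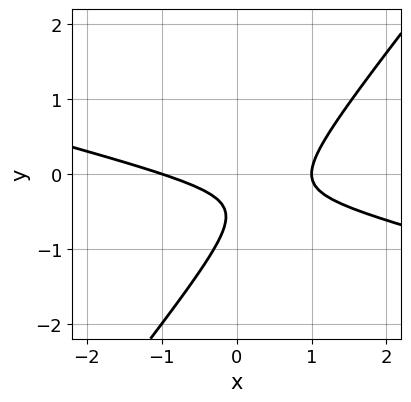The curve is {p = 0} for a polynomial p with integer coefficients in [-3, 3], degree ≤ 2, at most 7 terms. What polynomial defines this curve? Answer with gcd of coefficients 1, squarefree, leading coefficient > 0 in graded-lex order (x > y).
First, the degree is 2 — a generic line meets the curve in up to 2 points.
Next, from the axis intercepts and sections: the x-axis gridline crossings are at x ∈ {-1, 1}; the curve avoids every integer y-axis point in the box.
Finally, together with the visible shape, these determine p as stated.

x^2 + 3*x*y - 3*y^2 - 3*y - 1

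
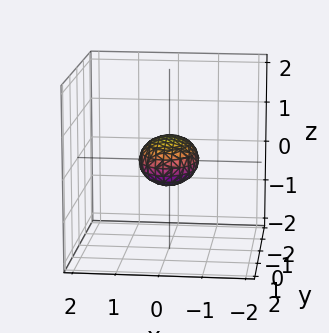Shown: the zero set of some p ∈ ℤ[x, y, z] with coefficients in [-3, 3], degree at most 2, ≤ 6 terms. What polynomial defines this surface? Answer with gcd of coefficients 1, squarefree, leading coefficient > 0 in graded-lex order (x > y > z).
First, the degree is 2 — bounded and convex; a quadric.
Next, symmetries: it's symmetric under x → −x, forcing even powers of x; it's symmetric under z → −z, forcing even powers of z; the y ↦ −y reflection is a symmetry, so y appears only in even powers.
Then, from the visible intercepts: among the integer gridlines, it crosses the y-axis at y ∈ {-1, 1}.
Finally, putting this together gives p.

2*x^2 + y^2 + 3*z^2 - 1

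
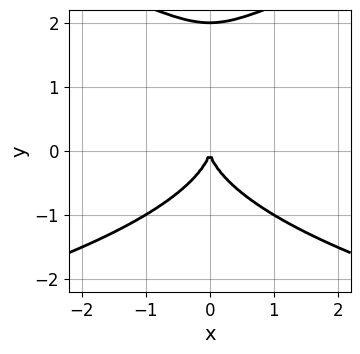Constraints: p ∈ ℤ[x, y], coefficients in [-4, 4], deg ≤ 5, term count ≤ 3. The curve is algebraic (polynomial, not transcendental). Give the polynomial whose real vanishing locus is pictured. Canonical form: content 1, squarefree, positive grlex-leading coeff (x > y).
y^4 - 2*y^3 - 3*x^2

First, deg p = 4.
Then, symmetries: the x ↦ −x reflection is a symmetry, so x appears only in even powers.
Next, observable constraints: the y-axis gridline crossings are at y ∈ {0, 2}; it crosses the x-axis at the gridline x = 0.
Finally, solving for integer coefficients yields p as stated.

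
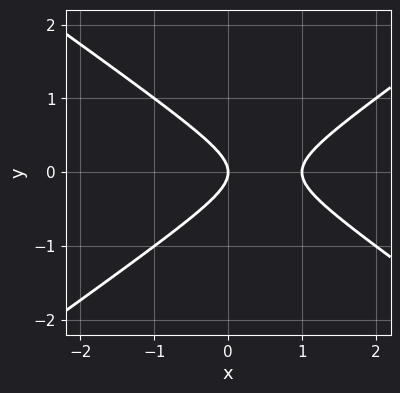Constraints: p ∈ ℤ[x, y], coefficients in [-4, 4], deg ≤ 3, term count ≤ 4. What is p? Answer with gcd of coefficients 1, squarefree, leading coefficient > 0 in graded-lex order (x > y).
1. deg p = 2.
2. Symmetries: the y ↦ −y reflection is a symmetry, so y appears only in even powers.
3. From the axis intercepts and sections: it crosses the y-axis at the gridline y = 0; among the integer gridlines, it crosses the x-axis at x ∈ {0, 1}.
4. Together with the visible shape, these determine p as stated.

x^2 - 2*y^2 - x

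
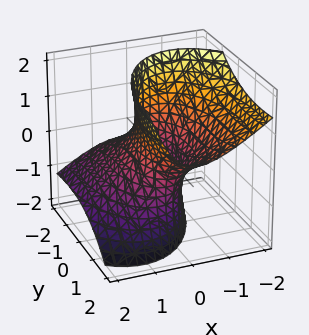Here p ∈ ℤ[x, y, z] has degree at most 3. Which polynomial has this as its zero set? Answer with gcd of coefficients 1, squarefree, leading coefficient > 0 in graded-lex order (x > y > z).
The degree is 2 — no degree-1 surface has this shape.
From the axis intercepts and sections: the surface avoids every integer z-axis point in the box.
Solving for integer coefficients yields p as stated.

3*x^2 + 3*x*z + y^2 - 2*y*z - z^2 - 2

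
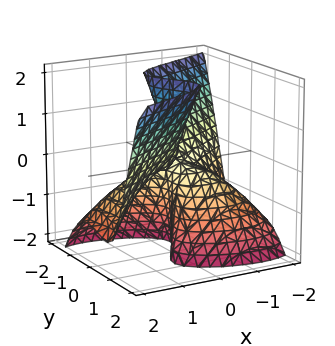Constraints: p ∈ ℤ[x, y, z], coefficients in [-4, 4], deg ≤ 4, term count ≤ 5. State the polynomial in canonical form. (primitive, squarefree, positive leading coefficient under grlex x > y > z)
x^3 - 3*y^3 + y*z^2 + 3*x*z

Degree: the shape is more complex than any degree-2 surface, so deg p = 3.
Checking where it meets the axes: it crosses the y-axis at the gridline y = 0; every point of the z-axis in the box is on the surface; it crosses the x-axis at the gridline x = 0.
These observations pin down the coefficients.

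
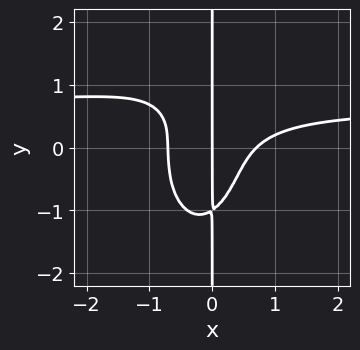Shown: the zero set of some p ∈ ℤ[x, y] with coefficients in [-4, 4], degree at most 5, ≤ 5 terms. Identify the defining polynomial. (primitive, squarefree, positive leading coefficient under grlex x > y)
(a) deg p = 4. No degree-3 curve has this shape.
(b) Checking where it meets the axes: every point of the y-axis in the box is on the curve; one x-axis crossing is at x = 0.
(c) Solving for integer coefficients yields p as stated.

3*x^3*y + x*y^3 - 2*x^3 + 2*x^2*y + x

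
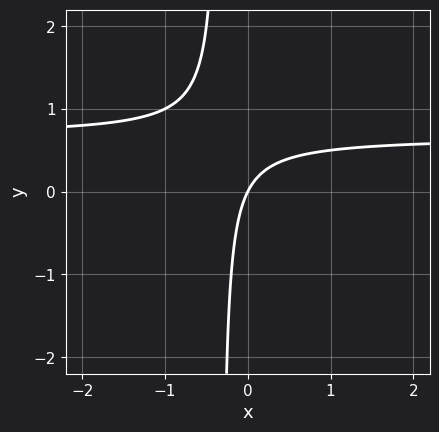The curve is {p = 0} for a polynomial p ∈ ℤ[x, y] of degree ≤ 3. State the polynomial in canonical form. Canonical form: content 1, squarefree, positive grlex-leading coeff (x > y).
3*x*y - 2*x + y

First, deg p = 2.
Then, checking where it meets the axes: it crosses the x-axis at the gridline x = 0; it meets the y-axis at y = 0 (among the integer gridlines).
Finally, these observations pin down the coefficients.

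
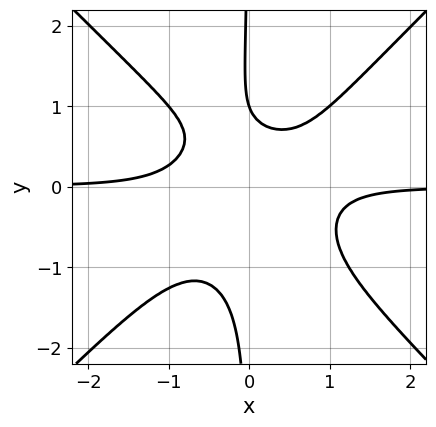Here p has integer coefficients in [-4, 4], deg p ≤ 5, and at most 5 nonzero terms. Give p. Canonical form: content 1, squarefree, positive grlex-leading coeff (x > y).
First, deg p = 4.
Next, from the visible intercepts: the curve avoids every integer x-axis point in the box; one y-axis crossing is at y = 1.
Finally, these observations pin down the coefficients.

3*x^3*y - 3*x*y^3 - y + 1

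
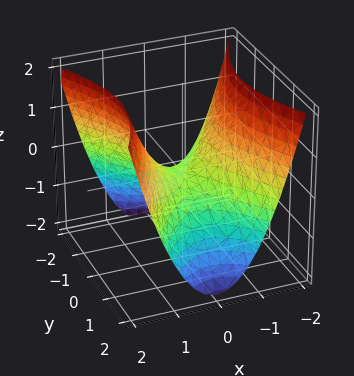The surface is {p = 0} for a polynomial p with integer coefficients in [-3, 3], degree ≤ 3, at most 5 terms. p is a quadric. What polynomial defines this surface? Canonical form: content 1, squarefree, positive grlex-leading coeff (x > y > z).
2*x^2 - y^2 - 2*z

The degree is 2 — a hyperbolic paraboloid; a quadric.
Symmetries: mirror symmetry y ↦ −y ⇒ only even powers of y; it's symmetric under x → −x, forcing even powers of x.
Checking where it meets the axes: one y-axis crossing is at y = 0; it meets the z-axis at z = 0 (among the integer gridlines); one x-axis crossing is at x = 0.
Solving for integer coefficients yields p as stated.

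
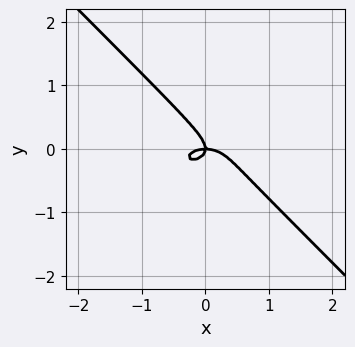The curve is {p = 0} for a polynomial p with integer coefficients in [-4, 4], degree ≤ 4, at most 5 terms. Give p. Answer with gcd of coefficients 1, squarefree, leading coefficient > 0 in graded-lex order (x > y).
x^3 + 2*x*y^2 + 3*y^3 + x*y

First, degree: the shape is more complex than any degree-2 curve, so deg p = 3.
Then, against the integer gridlines: it meets the y-axis at y = 0 (among the integer gridlines); it meets the x-axis at x = 0 (among the integer gridlines).
Finally, solving for integer coefficients yields p as stated.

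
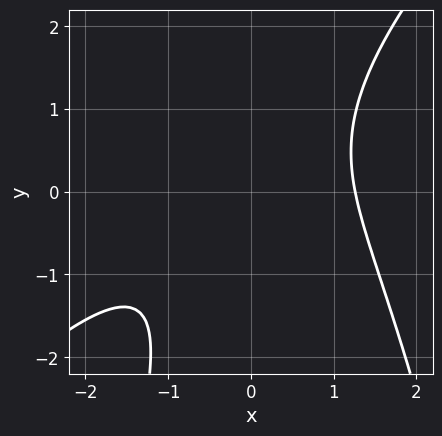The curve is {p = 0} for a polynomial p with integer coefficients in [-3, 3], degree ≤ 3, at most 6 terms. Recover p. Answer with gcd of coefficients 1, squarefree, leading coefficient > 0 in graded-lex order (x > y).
x^3 - x^2*y + 2*x*y - y^2 - 2

(a) deg p = 3. A generic line meets the curve in up to 3 points.
(b) Observable constraints: the curve avoids every integer y-axis point in the box.
(c) These observations pin down the coefficients.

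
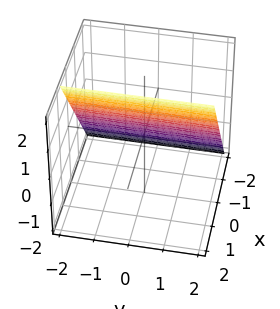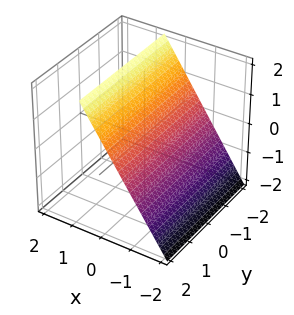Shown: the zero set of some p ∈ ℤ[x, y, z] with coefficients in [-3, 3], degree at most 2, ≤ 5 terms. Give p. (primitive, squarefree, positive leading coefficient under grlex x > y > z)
3*x - 2*z + 2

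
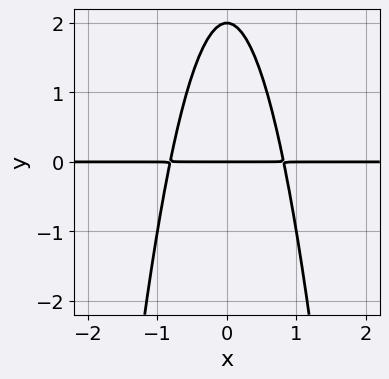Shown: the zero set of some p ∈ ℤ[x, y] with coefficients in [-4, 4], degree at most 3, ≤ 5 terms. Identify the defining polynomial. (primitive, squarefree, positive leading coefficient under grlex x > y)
(a) Degree: the shape is more complex than any degree-2 curve, so deg p = 3.
(b) Symmetries: the x ↦ −x reflection is a symmetry, so x appears only in even powers.
(c) From the visible intercepts: the y-axis gridline crossings are at y ∈ {0, 2}; the visible x-axis segment lies entirely on the curve.
(d) The integer polynomial consistent with all of this is the stated p.

3*x^2*y + y^2 - 2*y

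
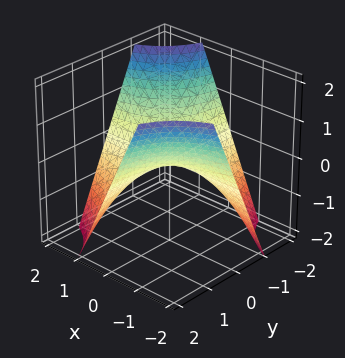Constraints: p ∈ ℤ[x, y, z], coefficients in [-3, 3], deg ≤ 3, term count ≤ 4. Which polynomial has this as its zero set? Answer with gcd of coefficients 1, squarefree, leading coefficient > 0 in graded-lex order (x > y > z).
deg p = 2.
From the visible intercepts: the visible x-axis segment lies entirely on the surface; one z-axis crossing is at z = 0; the visible y-axis segment lies entirely on the surface.
Putting this together gives p.

x*y + z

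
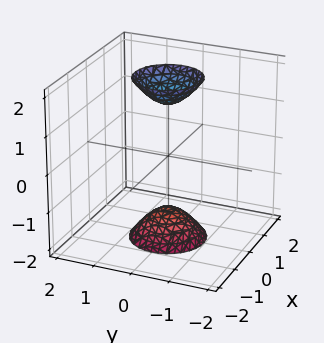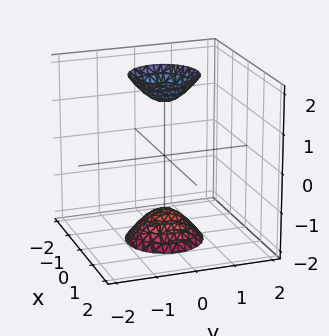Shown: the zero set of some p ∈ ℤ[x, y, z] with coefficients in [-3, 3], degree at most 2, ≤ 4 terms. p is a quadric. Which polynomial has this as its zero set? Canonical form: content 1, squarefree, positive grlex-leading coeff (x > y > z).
3*x^2 + 3*y^2 - z^2 + 2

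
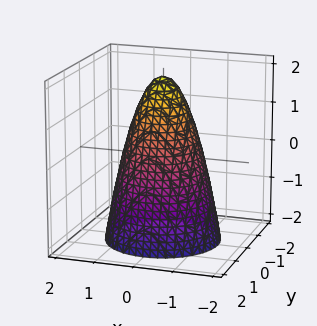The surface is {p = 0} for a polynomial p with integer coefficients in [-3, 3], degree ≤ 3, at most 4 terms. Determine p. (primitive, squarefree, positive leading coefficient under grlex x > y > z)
1. deg p = 2.
2. Symmetries: rotational symmetry about the z-axis ⇒ p depends on x, y only through x² + y².
3. From the axis intercepts and sections: the x-axis gridline crossings are at x ∈ {-1, 1}; a circular section at z = 0 has radius exactly 1; it crosses the z-axis at the gridline z = 2; the y-axis gridline crossings are at y ∈ {-1, 1}.
4. Assembling these constraints gives the stated polynomial.

2*x^2 + 2*y^2 + z - 2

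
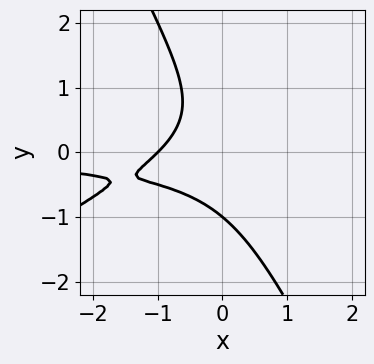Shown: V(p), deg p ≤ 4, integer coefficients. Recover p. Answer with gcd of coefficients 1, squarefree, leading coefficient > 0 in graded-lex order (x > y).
2*x^2*y - 3*x*y^2 - 2*y^3 - 2*x - 2

(a) Degree: the shape is more complex than any degree-2 curve, so deg p = 3.
(b) Reading off the gridlines: it crosses the y-axis at the gridline y = -1; it crosses the x-axis at the gridline x = -1.
(c) Putting this together gives p.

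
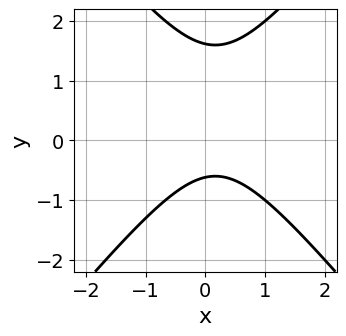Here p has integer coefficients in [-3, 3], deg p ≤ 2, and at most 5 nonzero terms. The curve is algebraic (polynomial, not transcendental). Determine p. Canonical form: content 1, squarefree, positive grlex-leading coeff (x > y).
3*x^2 - 2*y^2 - x + 2*y + 2

(a) deg p = 2. No degree-1 curve has this shape.
(b) Against the integer gridlines: the curve avoids every integer x-axis point in the box.
(c) Assembling these constraints gives the stated polynomial.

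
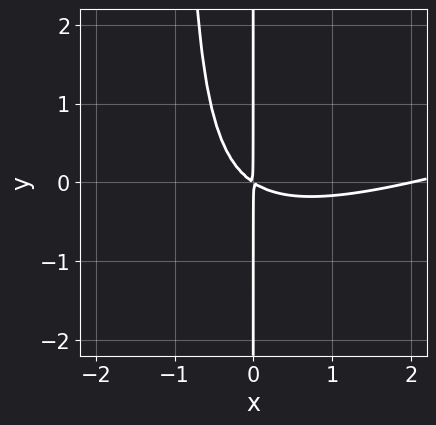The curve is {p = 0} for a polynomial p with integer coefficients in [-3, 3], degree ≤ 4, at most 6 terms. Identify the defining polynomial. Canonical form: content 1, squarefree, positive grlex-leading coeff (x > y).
x^3 - 3*x^2*y - 2*x^2 - 3*x*y

1. The degree is 3 — no degree-2 curve has this shape.
2. From the visible intercepts: one x-axis crossing is at x = 2; every point of the y-axis in the box is on the curve.
3. Putting this together gives p.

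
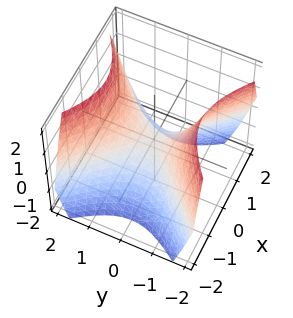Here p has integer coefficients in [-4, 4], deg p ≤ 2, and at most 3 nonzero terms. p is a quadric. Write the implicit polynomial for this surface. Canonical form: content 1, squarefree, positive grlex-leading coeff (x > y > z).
1. deg p = 2. A hyperbolic paraboloid; a quadric.
2. Symmetries: it's symmetric under x → −x, forcing even powers of x; the y ↦ −y reflection is a symmetry, so y appears only in even powers.
3. From the axis intercepts and sections: it crosses the x-axis at the gridline x = 0; it meets the y-axis at y = 0 (among the integer gridlines); one z-axis crossing is at z = 0.
4. Fitting integer coefficients to these (and the overall shape) gives p.

x^2 - y^2 + z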